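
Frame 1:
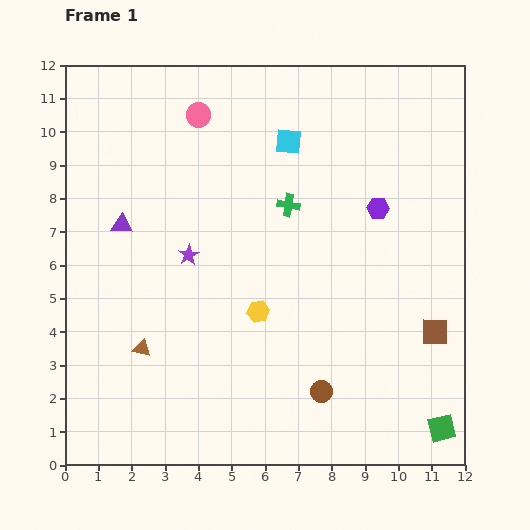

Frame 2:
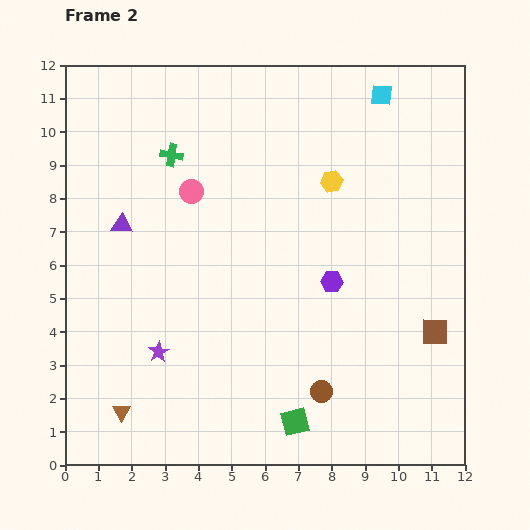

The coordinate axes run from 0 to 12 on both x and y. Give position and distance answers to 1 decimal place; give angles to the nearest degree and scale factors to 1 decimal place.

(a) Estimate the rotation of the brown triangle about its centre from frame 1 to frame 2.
46° clockwise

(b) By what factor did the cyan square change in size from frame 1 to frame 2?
0.8×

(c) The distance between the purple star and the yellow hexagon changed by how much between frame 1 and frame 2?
+4.6

Distance in frame 1: 2.7. Distance in frame 2: 7.3.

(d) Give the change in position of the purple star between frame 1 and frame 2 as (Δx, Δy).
(-0.9, -2.9)

The purple star was at (3.7, 6.3) in frame 1 and (2.8, 3.4) in frame 2.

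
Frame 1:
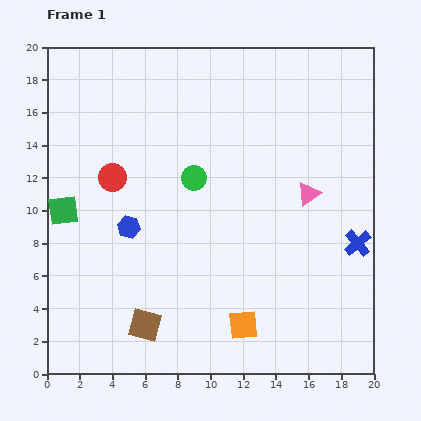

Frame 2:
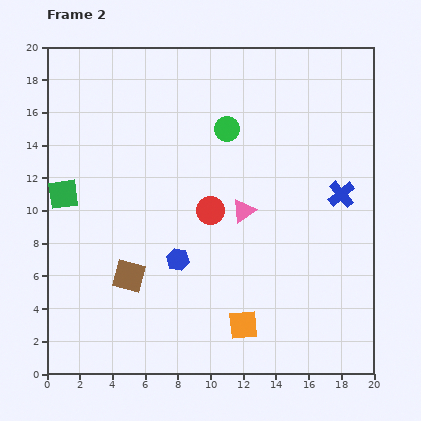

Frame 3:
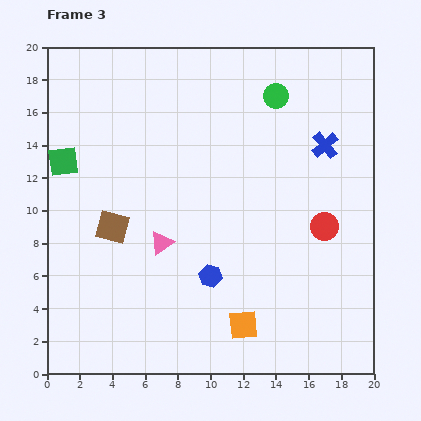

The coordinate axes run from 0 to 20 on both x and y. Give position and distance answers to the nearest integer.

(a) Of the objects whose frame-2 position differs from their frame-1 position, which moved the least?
the green square

(moved 1)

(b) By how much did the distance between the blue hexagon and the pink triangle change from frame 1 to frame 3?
-7

Distance in frame 1: 11. Distance in frame 3: 4.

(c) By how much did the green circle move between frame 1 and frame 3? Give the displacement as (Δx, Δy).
(5, 5)

The green circle was at (9, 12) in frame 1 and (14, 17) in frame 3.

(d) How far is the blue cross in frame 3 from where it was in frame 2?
3

The blue cross moved from (18, 11) to (17, 14), a distance of √(1² + 3²) ≈ 3.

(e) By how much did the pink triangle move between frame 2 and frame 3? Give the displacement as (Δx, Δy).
(-5, -2)

The pink triangle was at (12, 10) in frame 2 and (7, 8) in frame 3.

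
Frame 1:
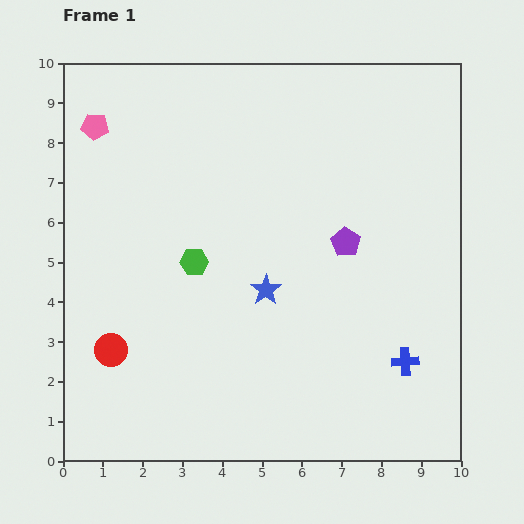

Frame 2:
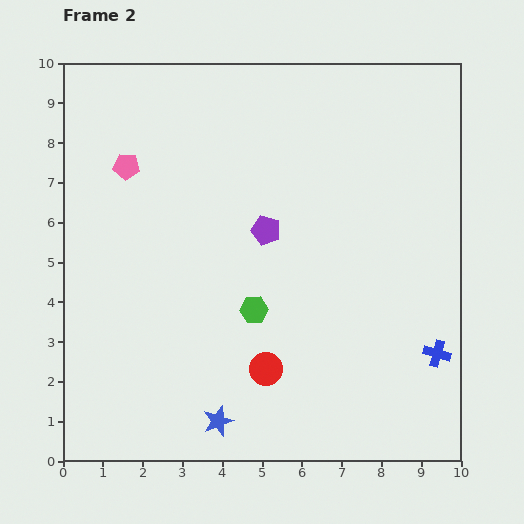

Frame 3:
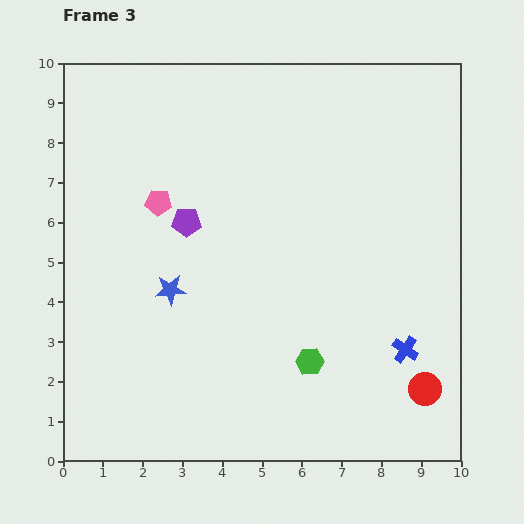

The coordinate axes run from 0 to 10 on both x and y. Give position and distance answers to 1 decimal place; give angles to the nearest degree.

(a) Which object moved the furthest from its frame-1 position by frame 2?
the red circle

(moved 3.9; next 3.5)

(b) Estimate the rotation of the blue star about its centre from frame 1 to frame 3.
30° clockwise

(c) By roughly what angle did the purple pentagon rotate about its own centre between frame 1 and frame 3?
31° counter-clockwise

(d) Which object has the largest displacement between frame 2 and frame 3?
the red circle

(moved 4.0; next 3.5)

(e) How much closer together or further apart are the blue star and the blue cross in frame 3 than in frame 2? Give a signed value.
+0.3

Distance in frame 2: 5.8. Distance in frame 3: 6.1.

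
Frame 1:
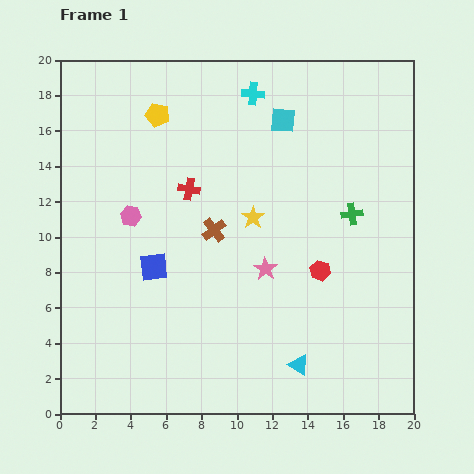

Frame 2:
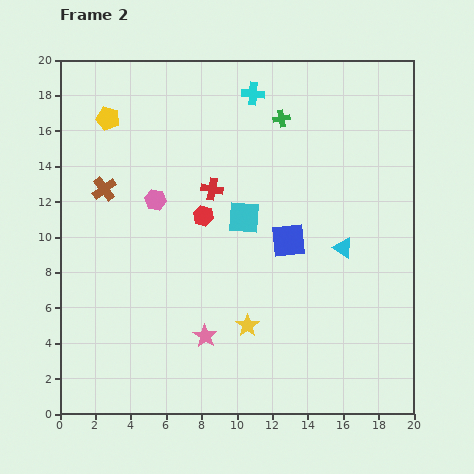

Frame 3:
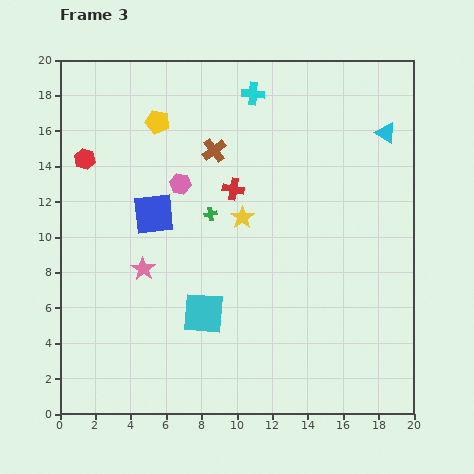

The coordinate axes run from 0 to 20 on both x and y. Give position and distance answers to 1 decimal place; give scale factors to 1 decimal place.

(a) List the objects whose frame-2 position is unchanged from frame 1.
the cyan cross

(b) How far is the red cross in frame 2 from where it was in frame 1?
1.3

The red cross moved from (7.3, 12.7) to (8.6, 12.7), a distance of √(1.3² + 0.0²) ≈ 1.3.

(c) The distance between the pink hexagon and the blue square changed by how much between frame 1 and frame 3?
-0.9

Distance in frame 1: 3.2. Distance in frame 3: 2.3.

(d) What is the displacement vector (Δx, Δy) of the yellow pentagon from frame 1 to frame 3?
(0.0, -0.4)

The yellow pentagon was at (5.5, 16.9) in frame 1 and (5.5, 16.5) in frame 3.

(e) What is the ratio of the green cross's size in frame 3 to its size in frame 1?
0.6×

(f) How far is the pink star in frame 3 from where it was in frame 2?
5.2

The pink star moved from (8.2, 4.4) to (4.7, 8.2), a distance of √(3.5² + 3.8²) ≈ 5.2.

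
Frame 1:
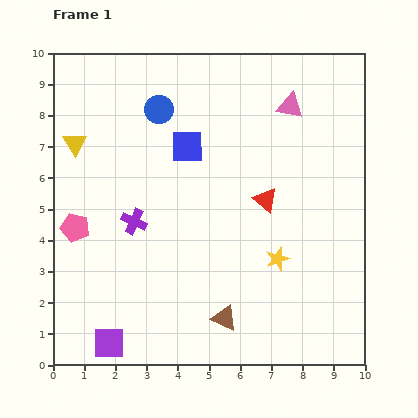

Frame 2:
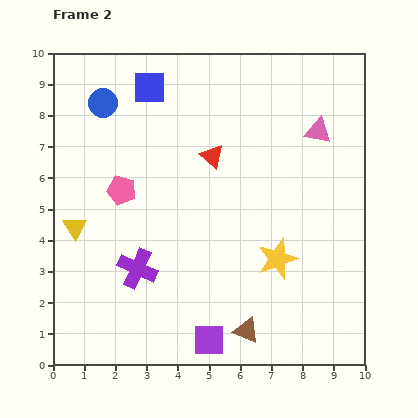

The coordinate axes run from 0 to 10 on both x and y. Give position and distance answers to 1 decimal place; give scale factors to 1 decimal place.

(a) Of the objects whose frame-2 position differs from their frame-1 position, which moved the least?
the brown triangle

(moved 0.8)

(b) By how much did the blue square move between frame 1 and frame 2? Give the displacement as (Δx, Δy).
(-1.2, 1.9)

The blue square was at (4.3, 7.0) in frame 1 and (3.1, 8.9) in frame 2.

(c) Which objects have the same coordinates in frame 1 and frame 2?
the yellow star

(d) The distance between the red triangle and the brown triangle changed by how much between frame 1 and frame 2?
+1.7

Distance in frame 1: 4.0. Distance in frame 2: 5.7.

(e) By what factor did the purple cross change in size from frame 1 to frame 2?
1.6×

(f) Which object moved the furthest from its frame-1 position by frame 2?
the purple square

(moved 3.2; next 2.7)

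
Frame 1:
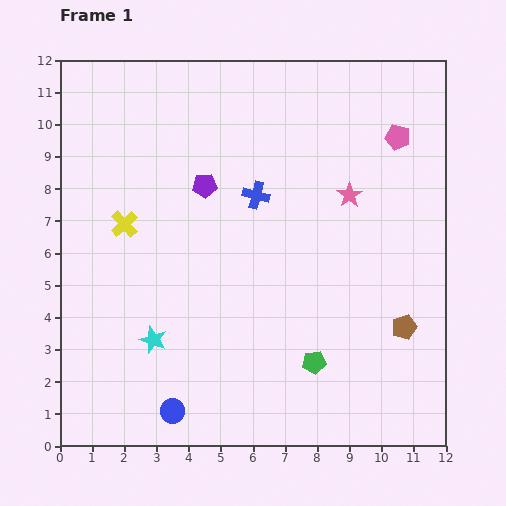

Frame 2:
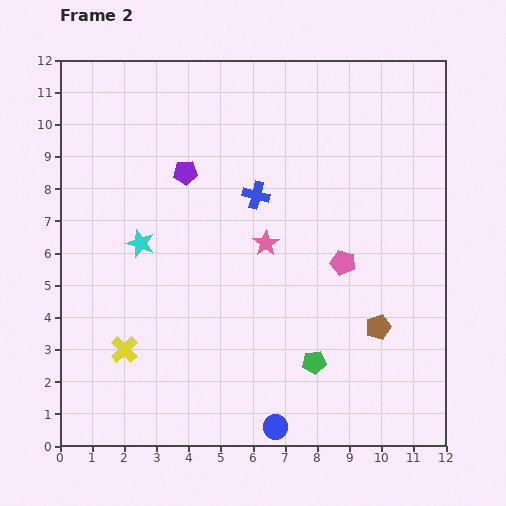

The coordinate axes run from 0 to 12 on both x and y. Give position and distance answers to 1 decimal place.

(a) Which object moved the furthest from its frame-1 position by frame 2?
the pink pentagon

(moved 4.3; next 3.9)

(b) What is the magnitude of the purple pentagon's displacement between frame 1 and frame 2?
0.7

The purple pentagon moved from (4.5, 8.1) to (3.9, 8.5), a distance of √(0.6² + 0.4²) ≈ 0.7.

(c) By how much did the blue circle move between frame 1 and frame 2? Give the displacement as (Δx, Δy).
(3.2, -0.5)

The blue circle was at (3.5, 1.1) in frame 1 and (6.7, 0.6) in frame 2.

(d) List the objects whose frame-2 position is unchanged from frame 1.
the green pentagon, the blue cross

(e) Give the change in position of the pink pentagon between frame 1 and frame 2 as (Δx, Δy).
(-1.7, -3.9)

The pink pentagon was at (10.5, 9.6) in frame 1 and (8.8, 5.7) in frame 2.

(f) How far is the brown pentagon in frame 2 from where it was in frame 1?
0.8

The brown pentagon moved from (10.7, 3.7) to (9.9, 3.7), a distance of √(0.8² + 0.0²) ≈ 0.8.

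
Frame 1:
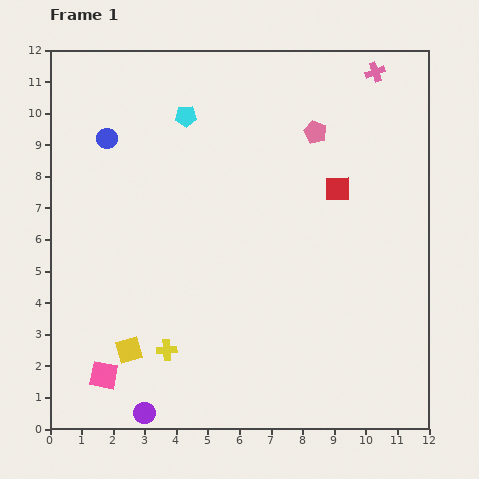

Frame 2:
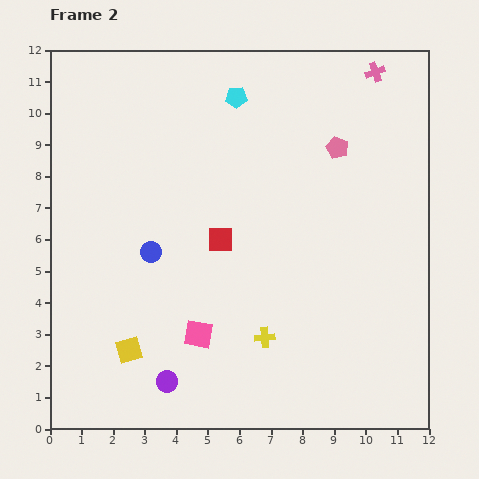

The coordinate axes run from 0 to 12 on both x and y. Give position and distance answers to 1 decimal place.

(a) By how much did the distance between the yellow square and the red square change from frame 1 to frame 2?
-3.8

Distance in frame 1: 8.3. Distance in frame 2: 4.5.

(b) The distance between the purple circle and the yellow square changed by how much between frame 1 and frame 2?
-0.5

Distance in frame 1: 2.1. Distance in frame 2: 1.6.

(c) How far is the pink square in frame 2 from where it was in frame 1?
3.3

The pink square moved from (1.7, 1.7) to (4.7, 3.0), a distance of √(3.0² + 1.3²) ≈ 3.3.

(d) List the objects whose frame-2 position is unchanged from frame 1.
the yellow square, the pink cross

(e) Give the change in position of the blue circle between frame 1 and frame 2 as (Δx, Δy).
(1.4, -3.6)

The blue circle was at (1.8, 9.2) in frame 1 and (3.2, 5.6) in frame 2.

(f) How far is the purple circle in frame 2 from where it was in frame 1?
1.2

The purple circle moved from (3.0, 0.5) to (3.7, 1.5), a distance of √(0.7² + 1.0²) ≈ 1.2.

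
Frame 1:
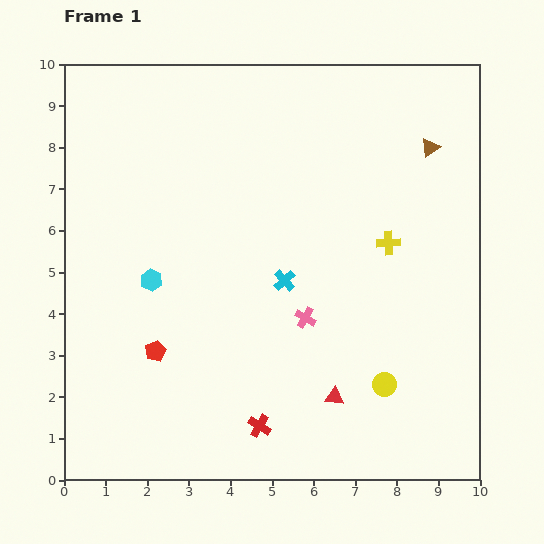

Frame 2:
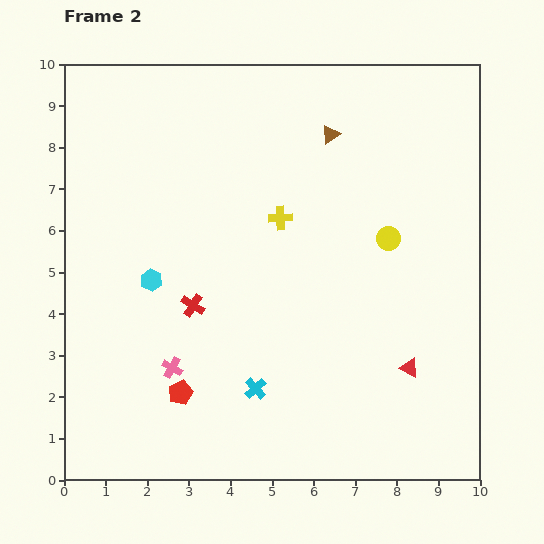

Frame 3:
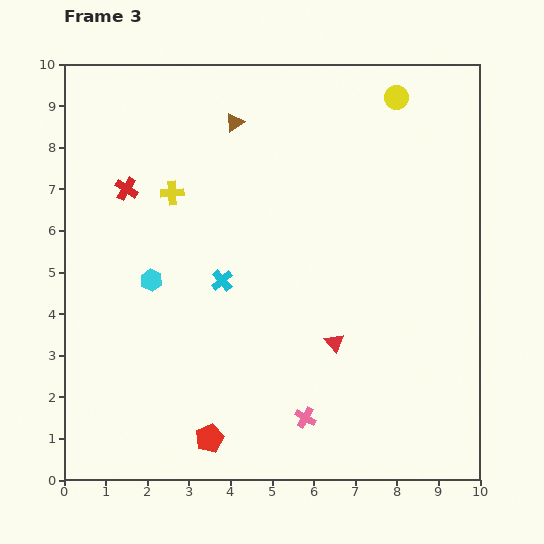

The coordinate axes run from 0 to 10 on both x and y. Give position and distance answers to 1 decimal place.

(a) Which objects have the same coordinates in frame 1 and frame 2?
the cyan hexagon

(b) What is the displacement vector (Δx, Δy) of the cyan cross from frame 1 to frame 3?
(-1.5, 0.0)

The cyan cross was at (5.3, 4.8) in frame 1 and (3.8, 4.8) in frame 3.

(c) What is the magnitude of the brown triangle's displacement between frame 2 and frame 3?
2.3

The brown triangle moved from (6.4, 8.3) to (4.1, 8.6), a distance of √(2.3² + 0.3²) ≈ 2.3.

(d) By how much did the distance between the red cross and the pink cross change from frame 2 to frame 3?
+5.4

Distance in frame 2: 1.6. Distance in frame 3: 7.0.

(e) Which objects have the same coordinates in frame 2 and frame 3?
the cyan hexagon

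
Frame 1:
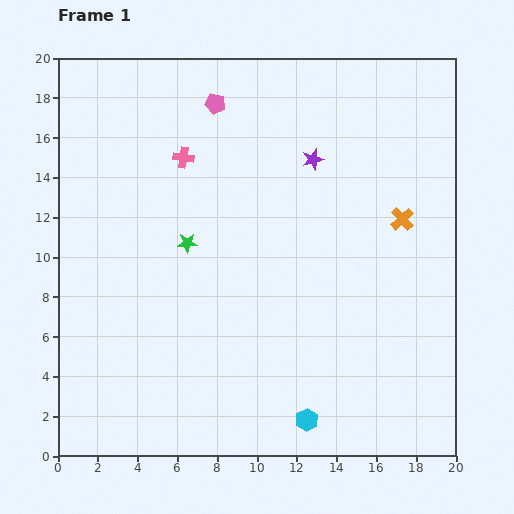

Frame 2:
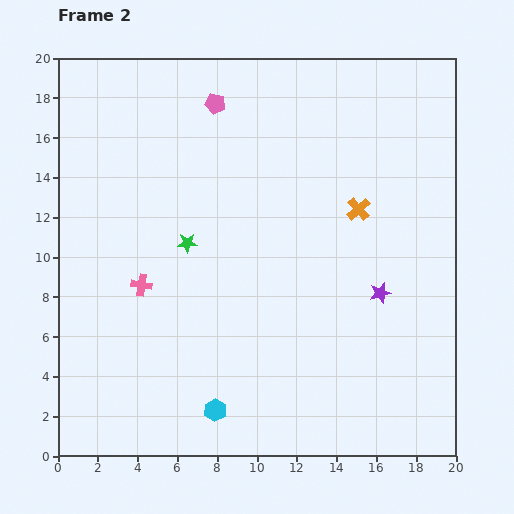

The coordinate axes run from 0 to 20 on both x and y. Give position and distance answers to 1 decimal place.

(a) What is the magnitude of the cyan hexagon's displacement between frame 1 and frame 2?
4.6

The cyan hexagon moved from (12.5, 1.8) to (7.9, 2.3), a distance of √(4.6² + 0.5²) ≈ 4.6.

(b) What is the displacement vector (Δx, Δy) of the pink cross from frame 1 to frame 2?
(-2.1, -6.4)

The pink cross was at (6.3, 15.0) in frame 1 and (4.2, 8.6) in frame 2.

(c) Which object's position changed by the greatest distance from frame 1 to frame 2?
the purple star

(moved 7.5; next 6.7)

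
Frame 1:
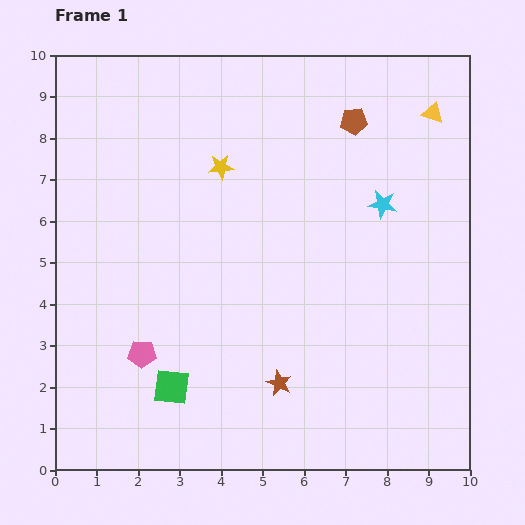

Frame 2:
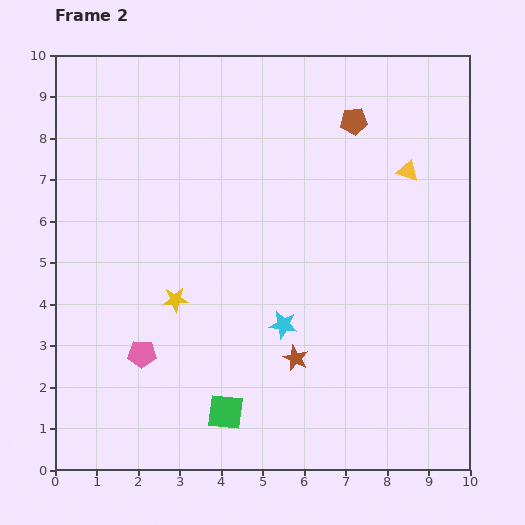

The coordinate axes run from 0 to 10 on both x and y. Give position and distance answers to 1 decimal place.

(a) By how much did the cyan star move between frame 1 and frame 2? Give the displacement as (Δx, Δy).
(-2.4, -2.9)

The cyan star was at (7.9, 6.4) in frame 1 and (5.5, 3.5) in frame 2.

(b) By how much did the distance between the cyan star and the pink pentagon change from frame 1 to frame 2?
-3.3

Distance in frame 1: 6.8. Distance in frame 2: 3.5.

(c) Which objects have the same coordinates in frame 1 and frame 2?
the pink pentagon, the brown pentagon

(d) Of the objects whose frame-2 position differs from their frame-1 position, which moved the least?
the brown star

(moved 0.7)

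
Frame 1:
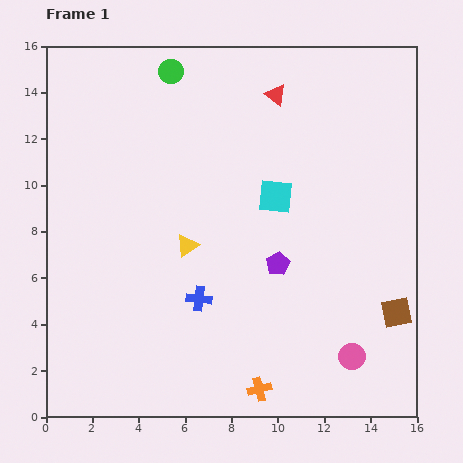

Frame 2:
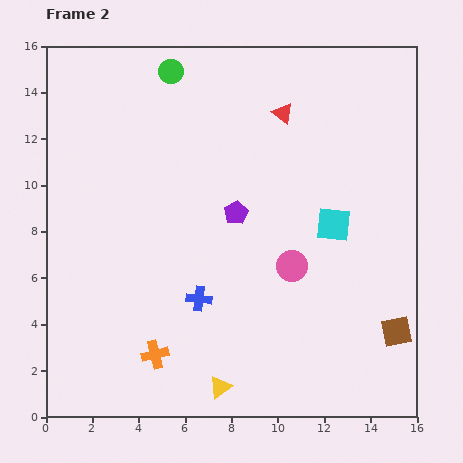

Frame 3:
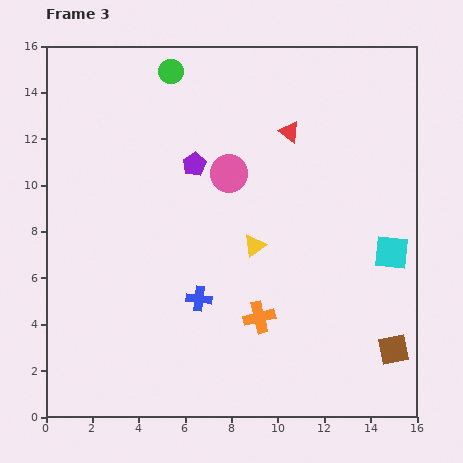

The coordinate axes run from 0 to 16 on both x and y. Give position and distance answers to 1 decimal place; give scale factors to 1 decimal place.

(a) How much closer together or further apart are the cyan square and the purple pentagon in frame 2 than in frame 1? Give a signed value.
+1.3

Distance in frame 1: 2.9. Distance in frame 2: 4.2.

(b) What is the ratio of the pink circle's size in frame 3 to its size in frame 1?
1.4×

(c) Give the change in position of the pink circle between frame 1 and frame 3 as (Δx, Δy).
(-5.3, 7.9)

The pink circle was at (13.2, 2.6) in frame 1 and (7.9, 10.5) in frame 3.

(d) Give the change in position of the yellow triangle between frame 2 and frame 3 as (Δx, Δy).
(1.5, 6.1)

The yellow triangle was at (7.5, 1.3) in frame 2 and (9.0, 7.4) in frame 3.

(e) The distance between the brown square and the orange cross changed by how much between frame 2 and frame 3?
-4.4

Distance in frame 2: 10.4. Distance in frame 3: 6.0.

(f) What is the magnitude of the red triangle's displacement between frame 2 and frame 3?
0.9

The red triangle moved from (10.2, 13.1) to (10.5, 12.3), a distance of √(0.3² + 0.8²) ≈ 0.9.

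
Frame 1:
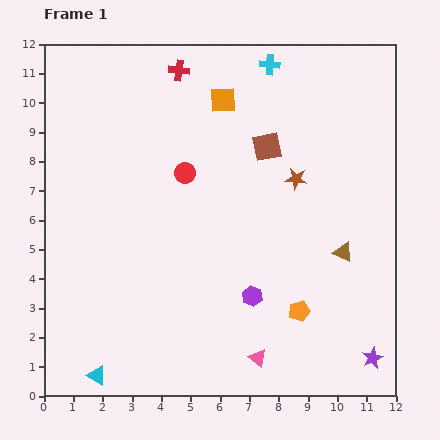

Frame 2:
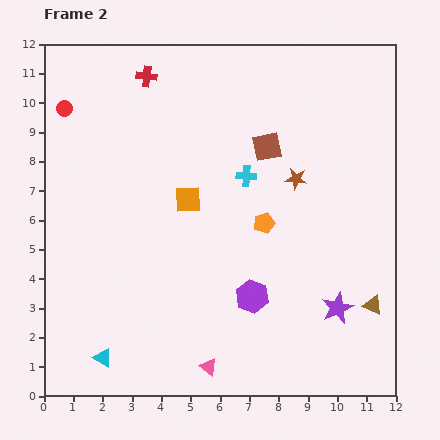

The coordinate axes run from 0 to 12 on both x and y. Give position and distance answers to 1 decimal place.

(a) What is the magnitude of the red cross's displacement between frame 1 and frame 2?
1.1

The red cross moved from (4.6, 11.1) to (3.5, 10.9), a distance of √(1.1² + 0.2²) ≈ 1.1.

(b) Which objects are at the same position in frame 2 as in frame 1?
the brown star, the brown square, the purple hexagon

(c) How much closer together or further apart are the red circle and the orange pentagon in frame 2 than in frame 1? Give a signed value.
+1.7

Distance in frame 1: 6.1. Distance in frame 2: 7.8.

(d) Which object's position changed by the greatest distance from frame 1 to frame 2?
the red circle

(moved 4.7; next 3.9)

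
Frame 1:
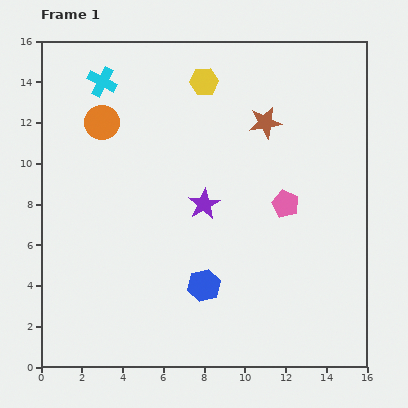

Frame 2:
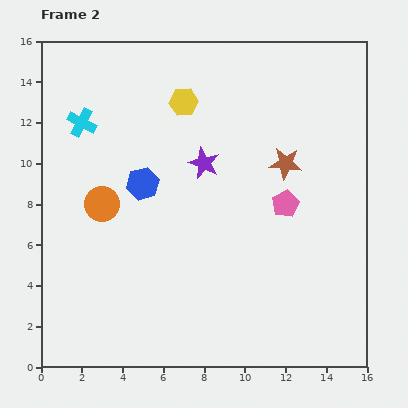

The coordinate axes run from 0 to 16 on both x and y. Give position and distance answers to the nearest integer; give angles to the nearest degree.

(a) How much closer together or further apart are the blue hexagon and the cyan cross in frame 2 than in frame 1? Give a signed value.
-7

Distance in frame 1: 11. Distance in frame 2: 4.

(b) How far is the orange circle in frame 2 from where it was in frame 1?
4

The orange circle moved from (3, 12) to (3, 8), a distance of √(0² + 4²) ≈ 4.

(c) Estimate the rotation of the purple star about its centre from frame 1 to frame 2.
20° counter-clockwise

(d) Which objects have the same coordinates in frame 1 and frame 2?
the pink pentagon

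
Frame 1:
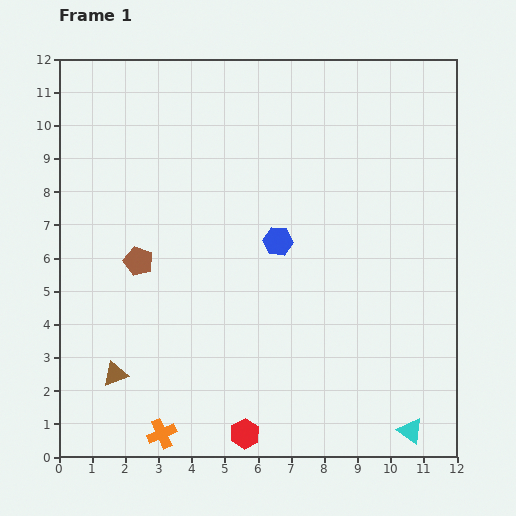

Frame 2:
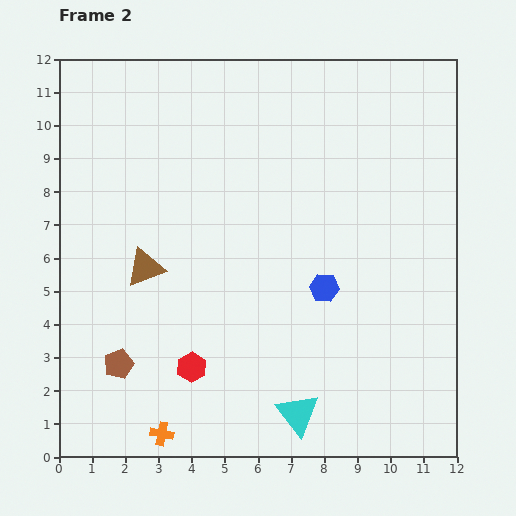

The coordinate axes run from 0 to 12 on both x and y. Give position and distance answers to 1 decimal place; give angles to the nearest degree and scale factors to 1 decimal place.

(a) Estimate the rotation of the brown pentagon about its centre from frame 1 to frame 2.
30° clockwise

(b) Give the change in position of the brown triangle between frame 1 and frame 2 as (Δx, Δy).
(0.9, 3.2)

The brown triangle was at (1.7, 2.5) in frame 1 and (2.6, 5.7) in frame 2.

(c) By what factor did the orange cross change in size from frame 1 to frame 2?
0.8×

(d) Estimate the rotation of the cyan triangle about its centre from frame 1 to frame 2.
16° clockwise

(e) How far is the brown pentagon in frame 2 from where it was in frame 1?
3.2

The brown pentagon moved from (2.4, 5.9) to (1.8, 2.8), a distance of √(0.6² + 3.1²) ≈ 3.2.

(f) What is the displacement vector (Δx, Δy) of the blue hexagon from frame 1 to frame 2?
(1.4, -1.4)

The blue hexagon was at (6.6, 6.5) in frame 1 and (8.0, 5.1) in frame 2.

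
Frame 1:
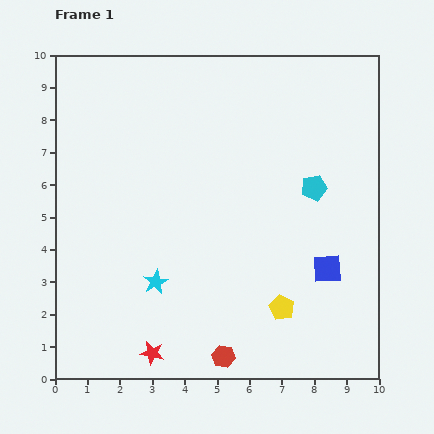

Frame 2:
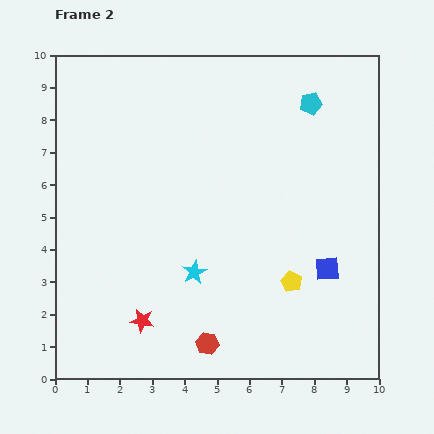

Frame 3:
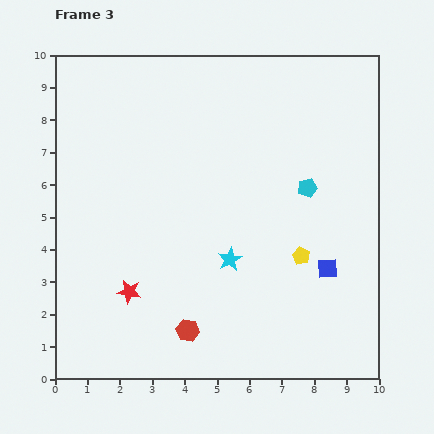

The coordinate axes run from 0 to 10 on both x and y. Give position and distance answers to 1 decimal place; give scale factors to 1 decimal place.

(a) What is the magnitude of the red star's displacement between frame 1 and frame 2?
1.0

The red star moved from (3.0, 0.8) to (2.7, 1.8), a distance of √(0.3² + 1.0²) ≈ 1.0.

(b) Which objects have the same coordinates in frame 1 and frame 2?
the blue square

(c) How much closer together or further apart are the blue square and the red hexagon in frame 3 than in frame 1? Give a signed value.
+0.5

Distance in frame 1: 4.2. Distance in frame 3: 4.7.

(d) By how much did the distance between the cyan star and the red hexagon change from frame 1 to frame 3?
-0.5

Distance in frame 1: 3.1. Distance in frame 3: 2.6.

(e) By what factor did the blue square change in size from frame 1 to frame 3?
0.7×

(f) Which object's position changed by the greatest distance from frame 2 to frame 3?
the cyan pentagon

(moved 2.6; next 1.2)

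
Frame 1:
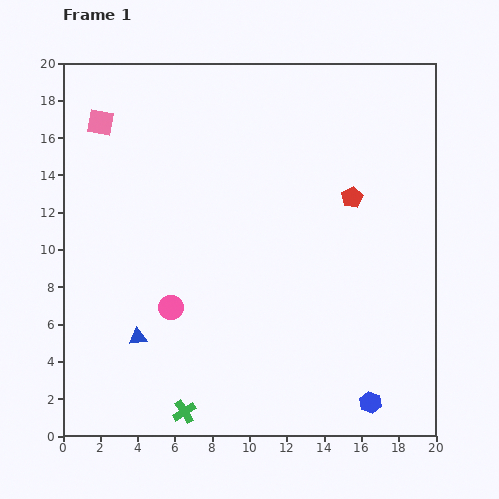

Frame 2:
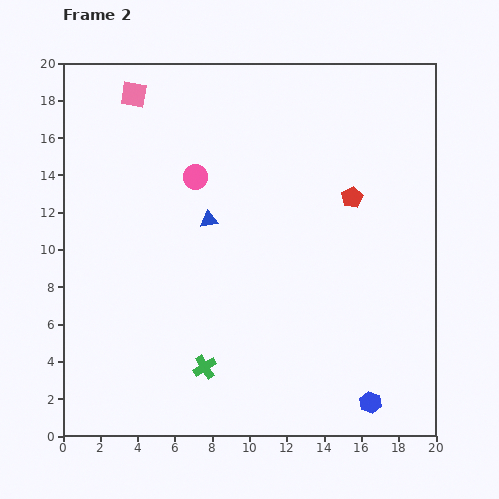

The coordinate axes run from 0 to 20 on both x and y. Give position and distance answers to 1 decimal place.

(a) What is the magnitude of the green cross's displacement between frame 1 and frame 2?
2.6

The green cross moved from (6.5, 1.3) to (7.6, 3.7), a distance of √(1.1² + 2.4²) ≈ 2.6.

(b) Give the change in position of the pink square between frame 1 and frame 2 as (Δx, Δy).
(1.8, 1.5)

The pink square was at (2.0, 16.8) in frame 1 and (3.8, 18.3) in frame 2.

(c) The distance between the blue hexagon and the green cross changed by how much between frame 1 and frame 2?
-0.9

Distance in frame 1: 10.0. Distance in frame 2: 9.1.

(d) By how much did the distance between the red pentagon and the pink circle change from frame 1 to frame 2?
-2.9

Distance in frame 1: 11.4. Distance in frame 2: 8.5.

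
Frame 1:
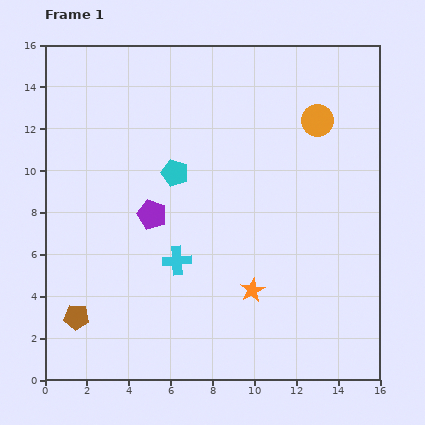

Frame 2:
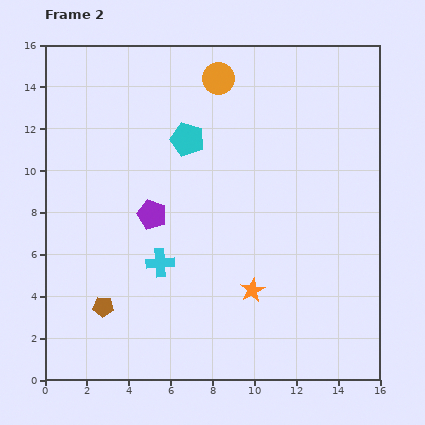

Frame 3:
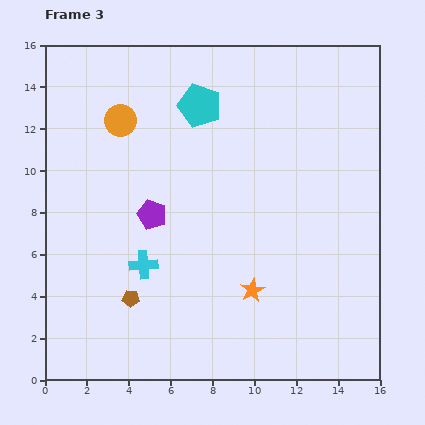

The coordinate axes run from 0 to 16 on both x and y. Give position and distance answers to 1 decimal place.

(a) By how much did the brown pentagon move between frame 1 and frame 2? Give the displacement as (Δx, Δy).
(1.3, 0.5)

The brown pentagon was at (1.5, 3.0) in frame 1 and (2.8, 3.5) in frame 2.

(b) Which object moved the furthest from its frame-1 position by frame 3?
the orange circle

(moved 9.4; next 3.4)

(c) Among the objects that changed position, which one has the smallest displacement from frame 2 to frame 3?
the cyan cross

(moved 0.8)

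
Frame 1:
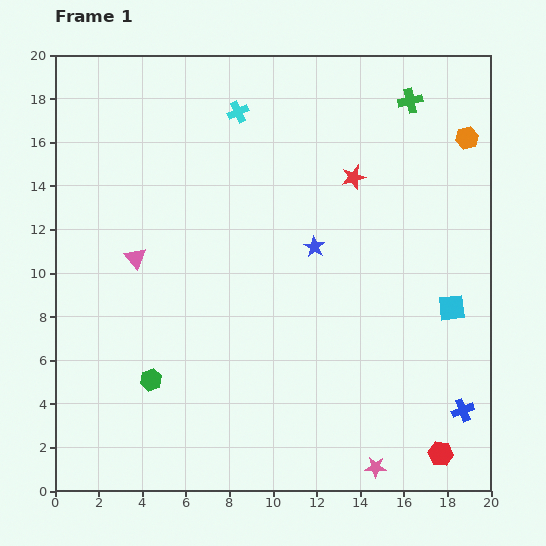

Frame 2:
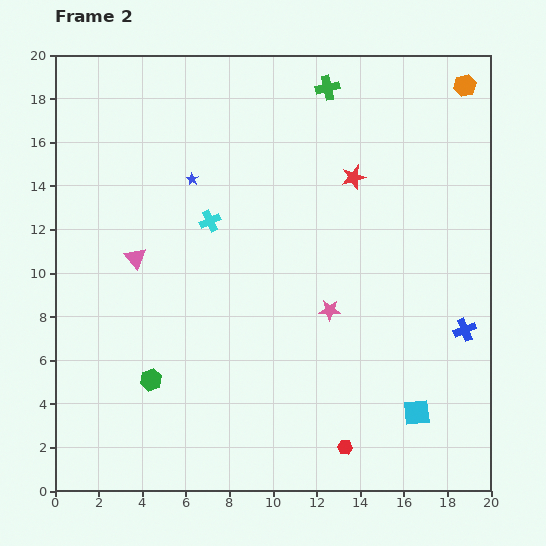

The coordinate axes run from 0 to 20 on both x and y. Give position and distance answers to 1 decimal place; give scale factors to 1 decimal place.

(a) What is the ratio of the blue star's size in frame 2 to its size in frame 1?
0.6×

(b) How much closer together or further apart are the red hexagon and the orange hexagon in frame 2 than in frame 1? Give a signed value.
+3.0

Distance in frame 1: 14.5. Distance in frame 2: 17.5.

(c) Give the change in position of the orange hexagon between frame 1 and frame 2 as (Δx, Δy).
(-0.1, 2.4)

The orange hexagon was at (18.9, 16.2) in frame 1 and (18.8, 18.6) in frame 2.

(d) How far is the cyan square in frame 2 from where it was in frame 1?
5.1

The cyan square moved from (18.2, 8.4) to (16.6, 3.6), a distance of √(1.6² + 4.8²) ≈ 5.1.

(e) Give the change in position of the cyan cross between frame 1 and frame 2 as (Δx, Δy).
(-1.3, -5.0)

The cyan cross was at (8.4, 17.4) in frame 1 and (7.1, 12.4) in frame 2.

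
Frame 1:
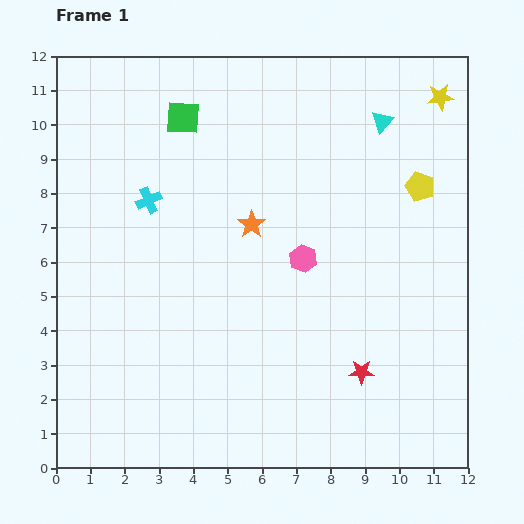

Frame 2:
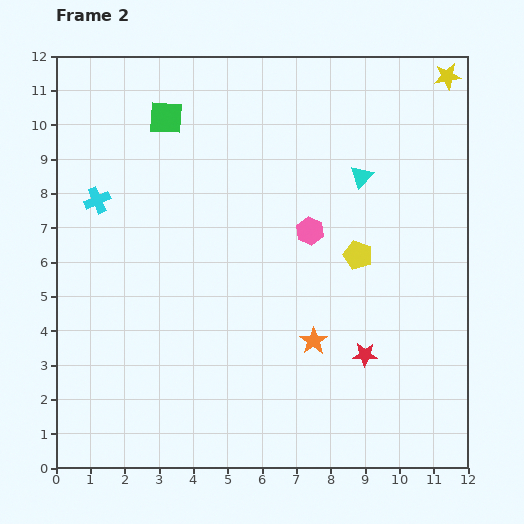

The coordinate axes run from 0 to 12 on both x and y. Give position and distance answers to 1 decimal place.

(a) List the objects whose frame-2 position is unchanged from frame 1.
none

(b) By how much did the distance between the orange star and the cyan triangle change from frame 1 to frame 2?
+0.2

Distance in frame 1: 4.8. Distance in frame 2: 5.0.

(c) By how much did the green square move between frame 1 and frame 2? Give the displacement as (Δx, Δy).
(-0.5, 0.0)

The green square was at (3.7, 10.2) in frame 1 and (3.2, 10.2) in frame 2.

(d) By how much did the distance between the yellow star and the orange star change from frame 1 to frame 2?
+2.0

Distance in frame 1: 6.6. Distance in frame 2: 8.6.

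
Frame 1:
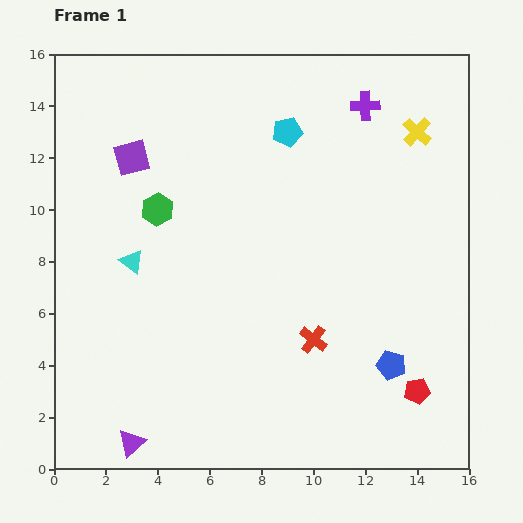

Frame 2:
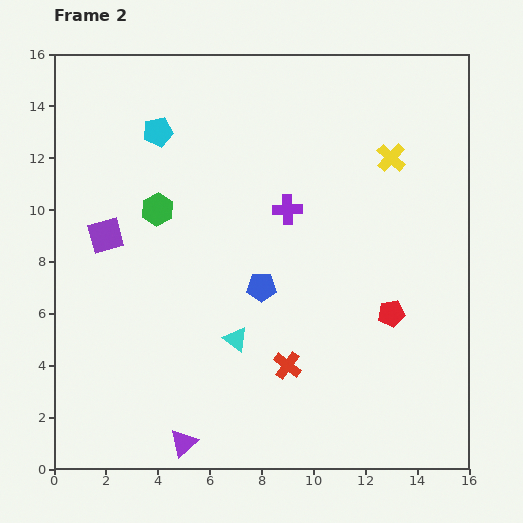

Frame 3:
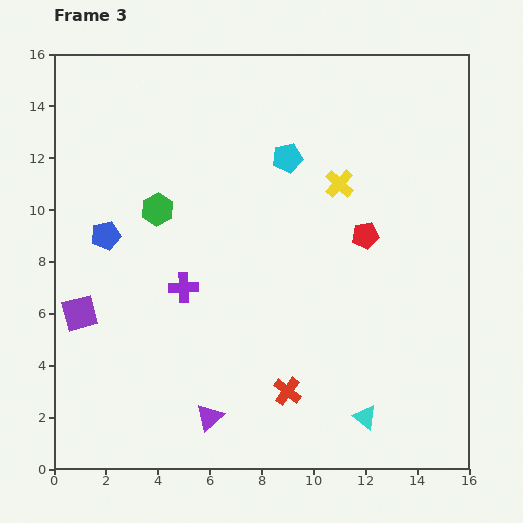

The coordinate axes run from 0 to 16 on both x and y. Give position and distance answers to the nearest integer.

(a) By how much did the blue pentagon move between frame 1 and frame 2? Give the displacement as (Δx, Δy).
(-5, 3)

The blue pentagon was at (13, 4) in frame 1 and (8, 7) in frame 2.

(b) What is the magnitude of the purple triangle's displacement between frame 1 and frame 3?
3

The purple triangle moved from (3, 1) to (6, 2), a distance of √(3² + 1²) ≈ 3.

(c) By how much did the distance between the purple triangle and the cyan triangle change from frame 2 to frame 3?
+2

Distance in frame 2: 4. Distance in frame 3: 6.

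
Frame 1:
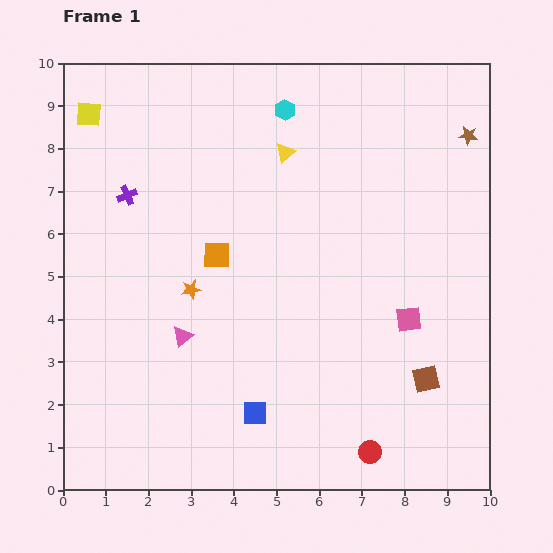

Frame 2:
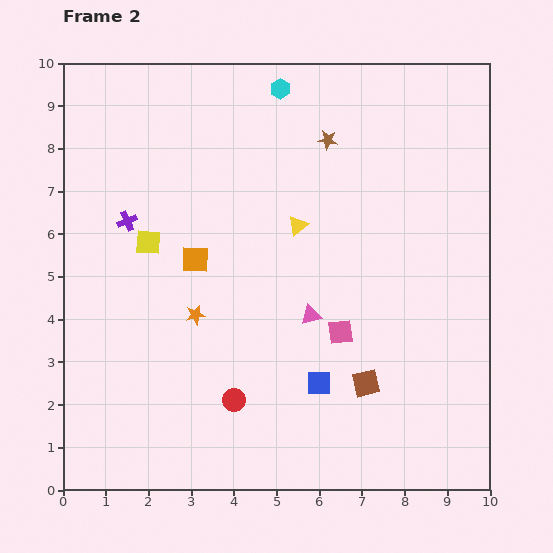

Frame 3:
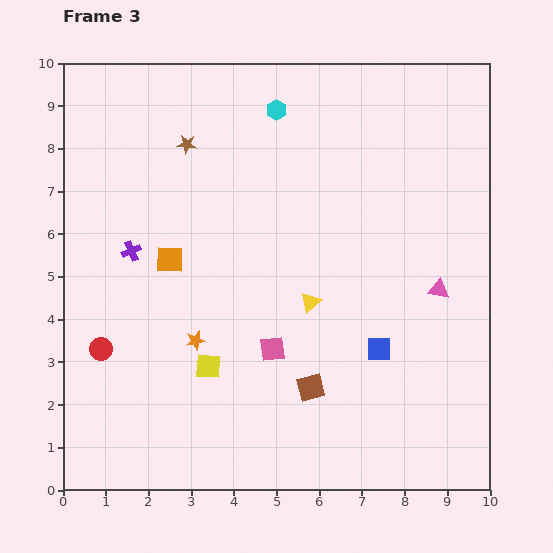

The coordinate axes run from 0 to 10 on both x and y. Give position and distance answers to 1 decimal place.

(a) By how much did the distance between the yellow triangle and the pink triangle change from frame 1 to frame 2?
-2.8

Distance in frame 1: 4.9. Distance in frame 2: 2.1.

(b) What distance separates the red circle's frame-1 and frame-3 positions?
6.7

The red circle moved from (7.2, 0.9) to (0.9, 3.3), a distance of √(6.3² + 2.4²) ≈ 6.7.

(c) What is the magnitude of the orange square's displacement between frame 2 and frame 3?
0.6

The orange square moved from (3.1, 5.4) to (2.5, 5.4), a distance of √(0.6² + 0.0²) ≈ 0.6.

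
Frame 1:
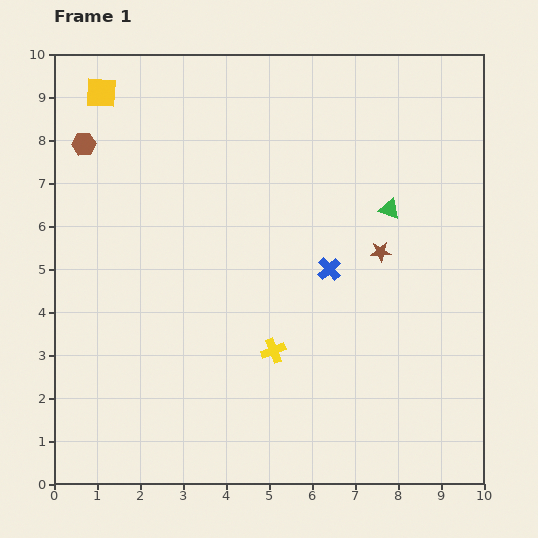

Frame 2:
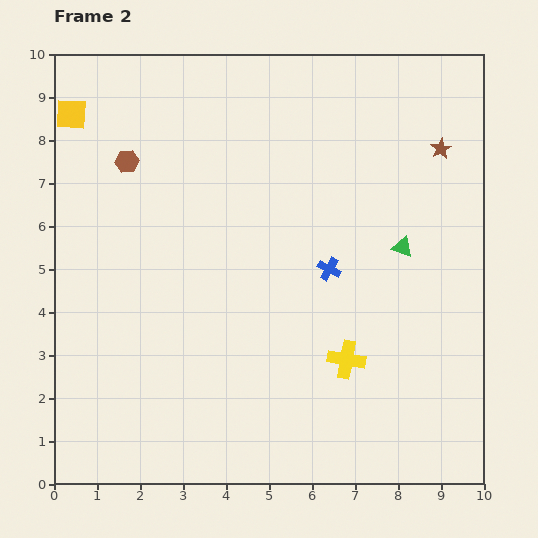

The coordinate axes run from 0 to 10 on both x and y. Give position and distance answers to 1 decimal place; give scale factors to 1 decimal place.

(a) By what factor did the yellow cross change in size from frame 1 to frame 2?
1.5×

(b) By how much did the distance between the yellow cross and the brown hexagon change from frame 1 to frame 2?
+0.4

Distance in frame 1: 6.5. Distance in frame 2: 6.9.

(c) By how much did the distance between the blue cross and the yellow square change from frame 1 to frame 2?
+0.3

Distance in frame 1: 6.7. Distance in frame 2: 7.0.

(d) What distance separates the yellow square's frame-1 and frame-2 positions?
0.9

The yellow square moved from (1.1, 9.1) to (0.4, 8.6), a distance of √(0.7² + 0.5²) ≈ 0.9.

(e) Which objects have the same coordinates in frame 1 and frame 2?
the blue cross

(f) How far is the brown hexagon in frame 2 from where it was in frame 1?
1.1

The brown hexagon moved from (0.7, 7.9) to (1.7, 7.5), a distance of √(1.0² + 0.4²) ≈ 1.1.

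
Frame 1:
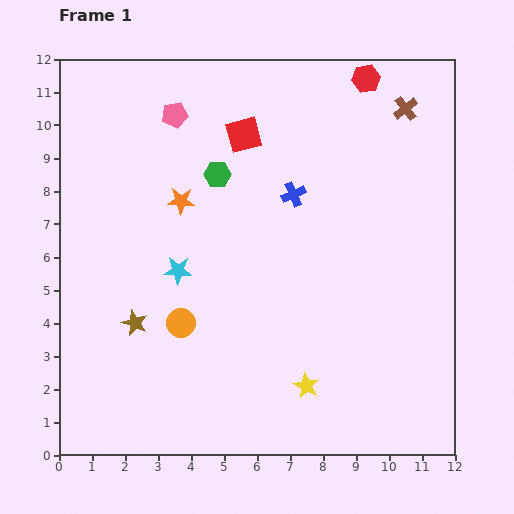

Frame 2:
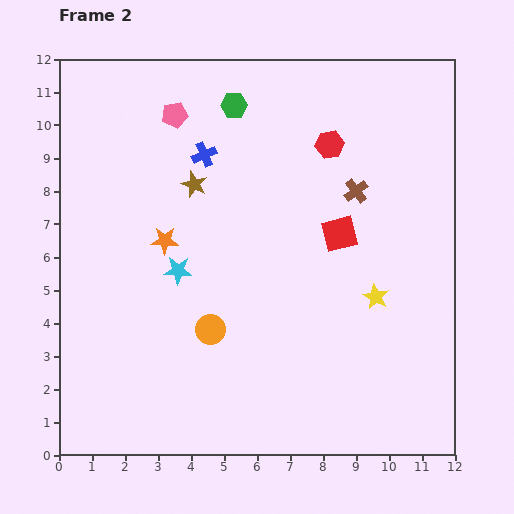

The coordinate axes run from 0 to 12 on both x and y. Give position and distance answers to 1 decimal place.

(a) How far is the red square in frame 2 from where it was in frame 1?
4.2

The red square moved from (5.6, 9.7) to (8.5, 6.7), a distance of √(2.9² + 3.0²) ≈ 4.2.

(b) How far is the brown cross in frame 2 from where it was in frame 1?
2.9

The brown cross moved from (10.5, 10.5) to (9.0, 8.0), a distance of √(1.5² + 2.5²) ≈ 2.9.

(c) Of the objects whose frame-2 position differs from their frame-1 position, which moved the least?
the orange circle

(moved 0.9)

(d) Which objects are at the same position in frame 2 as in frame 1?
the pink pentagon, the cyan star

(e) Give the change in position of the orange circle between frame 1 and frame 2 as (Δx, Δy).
(0.9, -0.2)

The orange circle was at (3.7, 4.0) in frame 1 and (4.6, 3.8) in frame 2.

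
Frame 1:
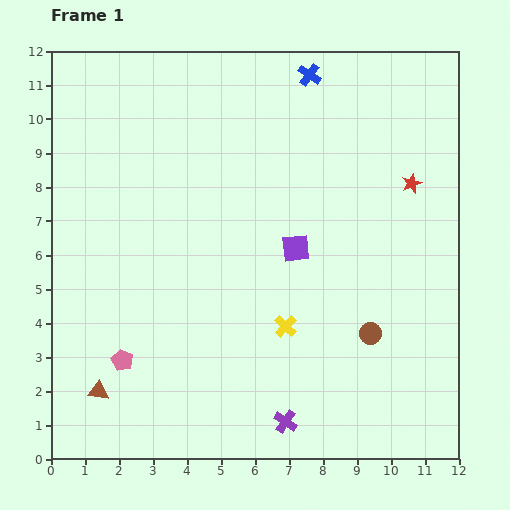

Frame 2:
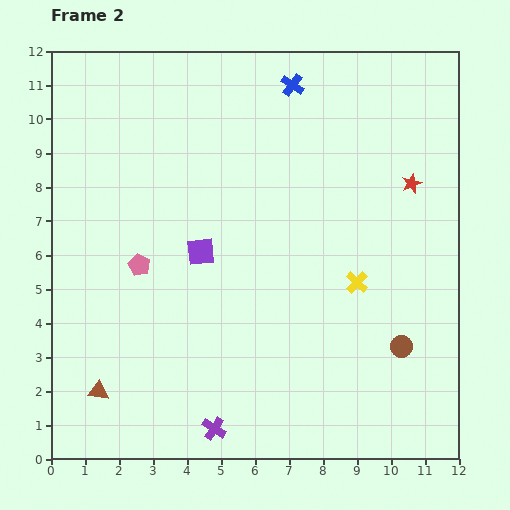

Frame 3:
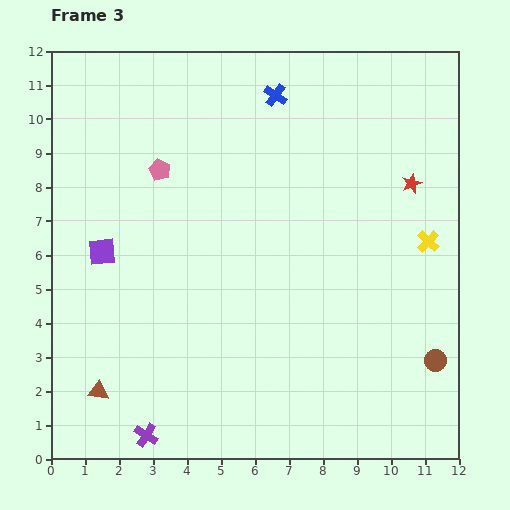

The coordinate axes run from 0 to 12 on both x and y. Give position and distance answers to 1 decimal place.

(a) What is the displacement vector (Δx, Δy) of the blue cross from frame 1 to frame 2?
(-0.5, -0.3)

The blue cross was at (7.6, 11.3) in frame 1 and (7.1, 11.0) in frame 2.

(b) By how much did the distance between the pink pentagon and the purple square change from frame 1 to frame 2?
-4.3

Distance in frame 1: 6.1. Distance in frame 2: 1.8.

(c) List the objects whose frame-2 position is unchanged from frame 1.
the red star, the brown triangle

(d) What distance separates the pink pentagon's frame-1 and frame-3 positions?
5.7

The pink pentagon moved from (2.1, 2.9) to (3.2, 8.5), a distance of √(1.1² + 5.6²) ≈ 5.7.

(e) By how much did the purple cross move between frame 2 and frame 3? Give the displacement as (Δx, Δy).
(-2.0, -0.2)

The purple cross was at (4.8, 0.9) in frame 2 and (2.8, 0.7) in frame 3.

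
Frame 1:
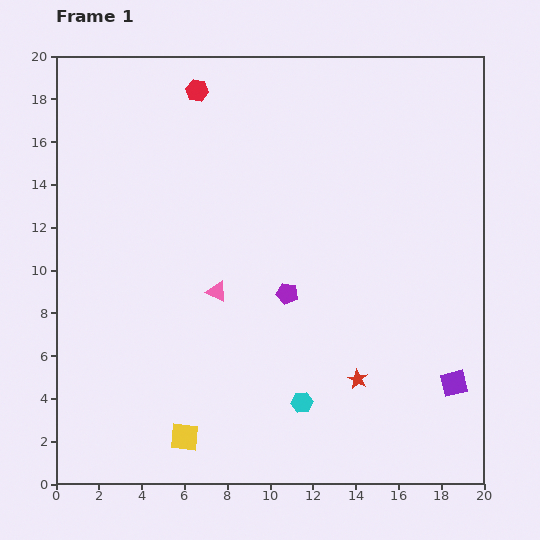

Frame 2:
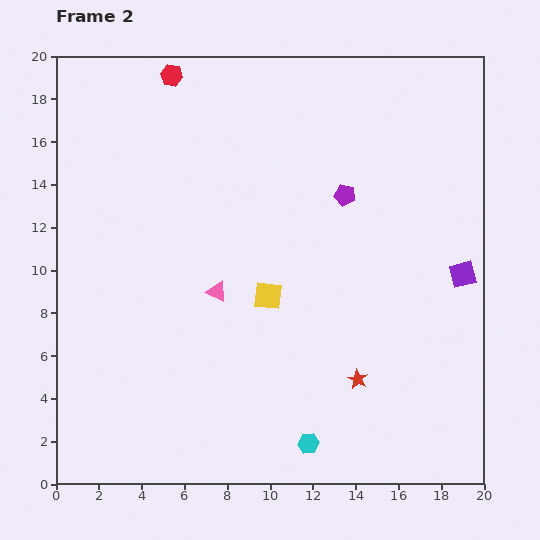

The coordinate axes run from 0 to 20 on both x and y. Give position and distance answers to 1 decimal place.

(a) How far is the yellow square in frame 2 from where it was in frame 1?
7.7

The yellow square moved from (6.0, 2.2) to (9.9, 8.8), a distance of √(3.9² + 6.6²) ≈ 7.7.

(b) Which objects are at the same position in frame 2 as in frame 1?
the red star, the pink triangle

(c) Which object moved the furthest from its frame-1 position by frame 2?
the yellow square

(moved 7.7; next 5.3)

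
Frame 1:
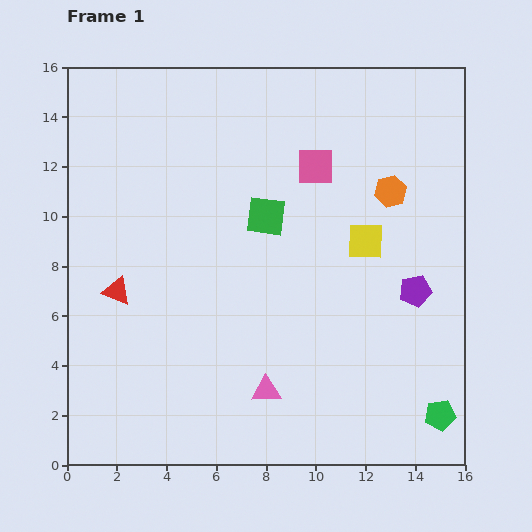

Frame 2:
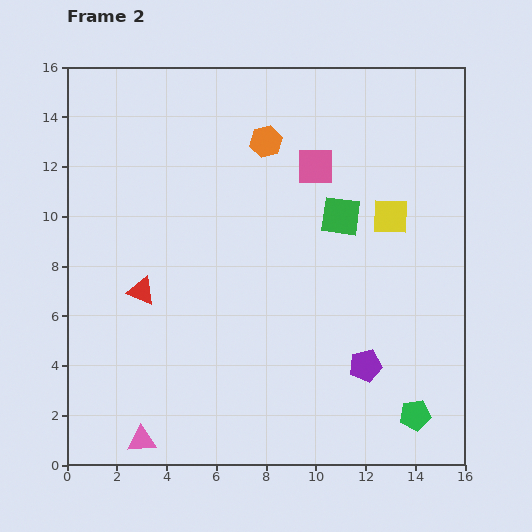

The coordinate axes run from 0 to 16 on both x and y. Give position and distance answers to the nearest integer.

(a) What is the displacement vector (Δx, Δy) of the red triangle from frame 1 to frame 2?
(1, 0)

The red triangle was at (2, 7) in frame 1 and (3, 7) in frame 2.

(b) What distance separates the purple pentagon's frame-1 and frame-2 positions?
4

The purple pentagon moved from (14, 7) to (12, 4), a distance of √(2² + 3²) ≈ 4.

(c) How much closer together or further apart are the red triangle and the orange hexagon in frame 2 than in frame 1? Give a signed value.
-4

Distance in frame 1: 12. Distance in frame 2: 8.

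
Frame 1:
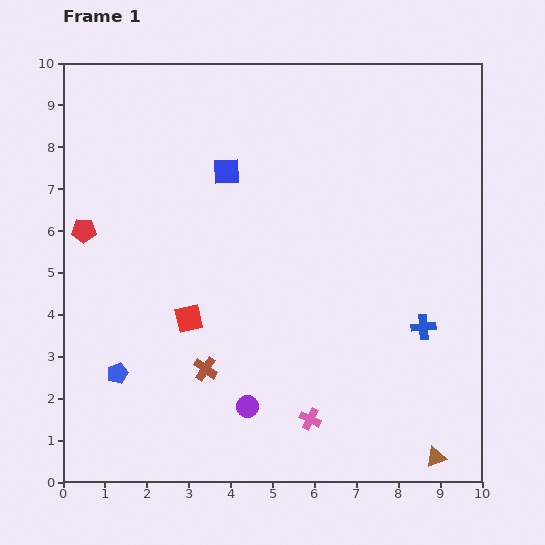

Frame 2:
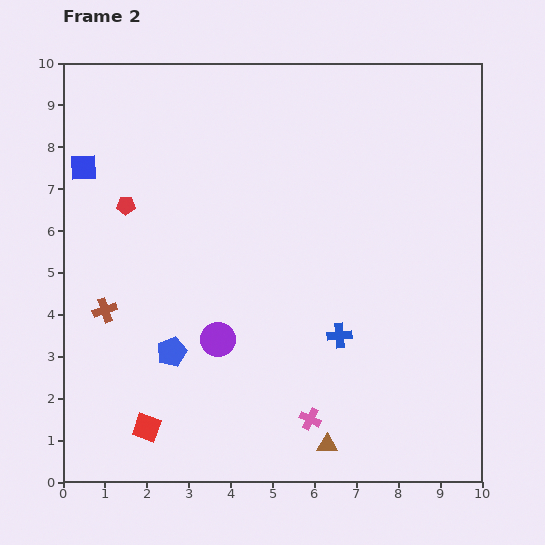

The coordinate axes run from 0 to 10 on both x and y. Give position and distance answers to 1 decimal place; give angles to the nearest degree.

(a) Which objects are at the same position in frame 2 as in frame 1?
the pink cross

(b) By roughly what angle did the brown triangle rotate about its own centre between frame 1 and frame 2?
21° clockwise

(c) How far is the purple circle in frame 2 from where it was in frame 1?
1.7

The purple circle moved from (4.4, 1.8) to (3.7, 3.4), a distance of √(0.7² + 1.6²) ≈ 1.7.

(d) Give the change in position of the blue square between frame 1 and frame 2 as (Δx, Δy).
(-3.4, 0.1)

The blue square was at (3.9, 7.4) in frame 1 and (0.5, 7.5) in frame 2.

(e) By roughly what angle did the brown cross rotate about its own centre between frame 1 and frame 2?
38° clockwise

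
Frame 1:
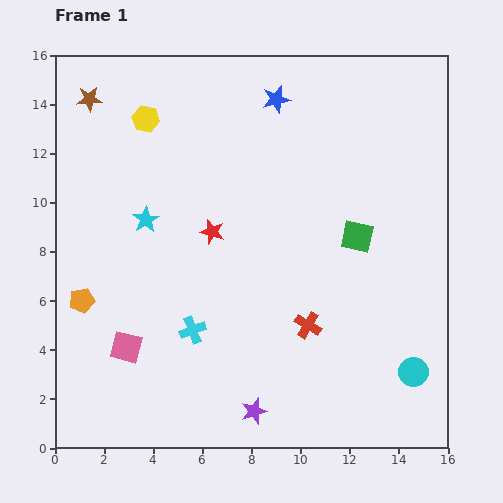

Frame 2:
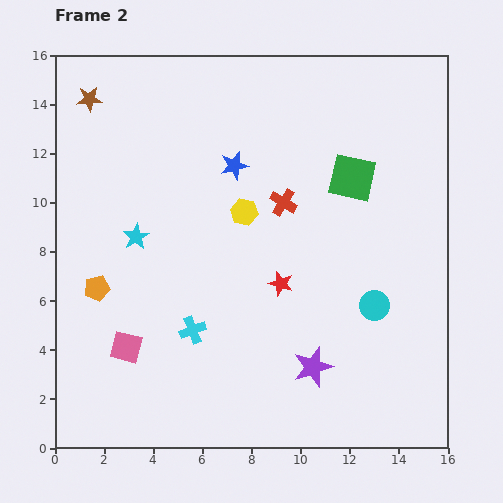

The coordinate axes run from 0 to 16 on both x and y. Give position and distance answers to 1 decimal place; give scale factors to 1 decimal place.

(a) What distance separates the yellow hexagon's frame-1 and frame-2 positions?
5.5

The yellow hexagon moved from (3.7, 13.4) to (7.7, 9.6), a distance of √(4.0² + 3.8²) ≈ 5.5.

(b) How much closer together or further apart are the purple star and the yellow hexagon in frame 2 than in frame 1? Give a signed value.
-5.8

Distance in frame 1: 12.7. Distance in frame 2: 6.9.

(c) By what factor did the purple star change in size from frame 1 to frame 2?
1.6×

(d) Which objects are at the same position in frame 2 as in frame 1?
the brown star, the cyan cross, the pink square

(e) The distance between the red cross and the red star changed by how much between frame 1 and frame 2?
-2.1

Distance in frame 1: 5.4. Distance in frame 2: 3.3.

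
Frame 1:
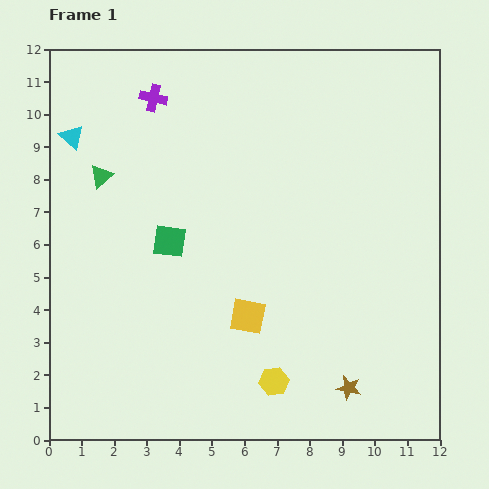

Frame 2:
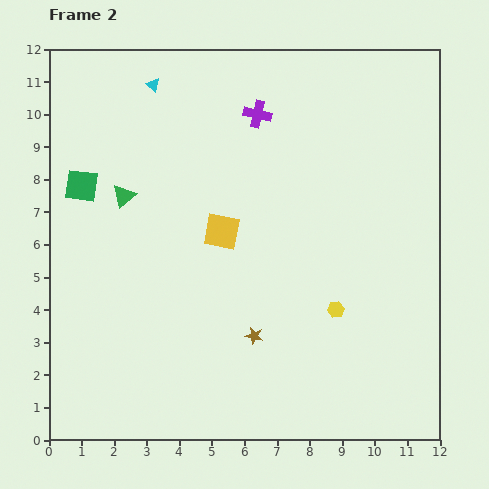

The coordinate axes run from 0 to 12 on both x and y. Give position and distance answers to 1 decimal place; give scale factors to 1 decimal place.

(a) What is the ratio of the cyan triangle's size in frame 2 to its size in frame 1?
0.6×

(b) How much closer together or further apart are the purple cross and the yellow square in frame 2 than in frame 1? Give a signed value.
-3.5

Distance in frame 1: 7.3. Distance in frame 2: 3.8.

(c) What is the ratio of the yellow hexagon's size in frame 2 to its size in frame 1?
0.6×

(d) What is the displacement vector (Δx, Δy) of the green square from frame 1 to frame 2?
(-2.7, 1.7)

The green square was at (3.7, 6.1) in frame 1 and (1.0, 7.8) in frame 2.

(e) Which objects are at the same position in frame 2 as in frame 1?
none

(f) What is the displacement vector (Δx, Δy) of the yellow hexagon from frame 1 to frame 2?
(1.9, 2.2)

The yellow hexagon was at (6.9, 1.8) in frame 1 and (8.8, 4.0) in frame 2.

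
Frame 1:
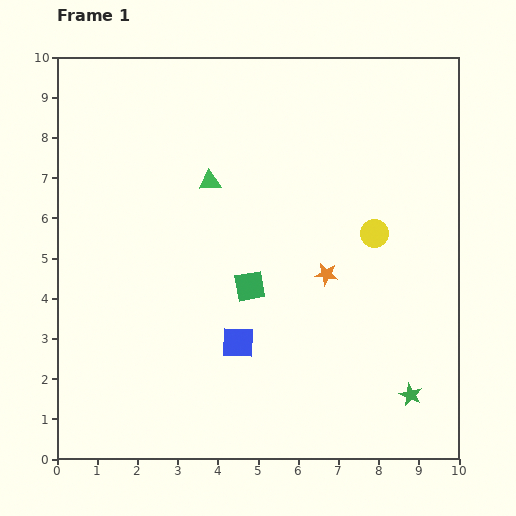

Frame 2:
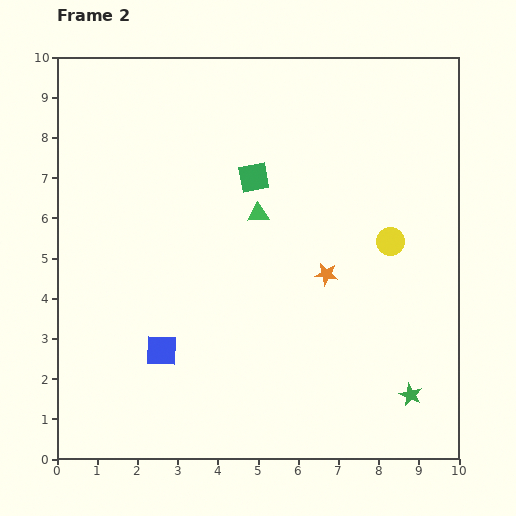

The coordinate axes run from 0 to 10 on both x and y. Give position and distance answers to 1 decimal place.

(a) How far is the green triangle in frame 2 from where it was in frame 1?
1.4

The green triangle moved from (3.8, 6.9) to (5.0, 6.1), a distance of √(1.2² + 0.8²) ≈ 1.4.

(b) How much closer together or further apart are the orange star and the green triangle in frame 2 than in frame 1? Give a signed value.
-1.4

Distance in frame 1: 3.7. Distance in frame 2: 2.3.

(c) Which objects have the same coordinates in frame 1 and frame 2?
the orange star, the green star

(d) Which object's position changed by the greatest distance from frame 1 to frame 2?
the green square

(moved 2.7; next 1.9)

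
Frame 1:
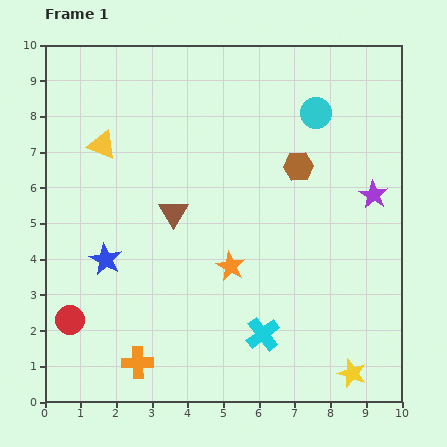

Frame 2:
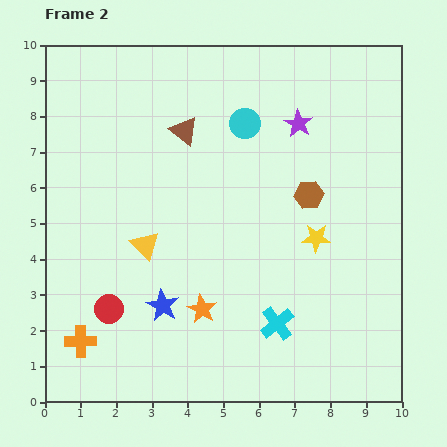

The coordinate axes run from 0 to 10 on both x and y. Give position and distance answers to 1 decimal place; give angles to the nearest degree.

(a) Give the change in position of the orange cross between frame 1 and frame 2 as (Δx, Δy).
(-1.6, 0.6)

The orange cross was at (2.6, 1.1) in frame 1 and (1.0, 1.7) in frame 2.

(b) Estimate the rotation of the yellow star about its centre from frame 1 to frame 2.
18° counter-clockwise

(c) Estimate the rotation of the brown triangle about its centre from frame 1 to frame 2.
23° counter-clockwise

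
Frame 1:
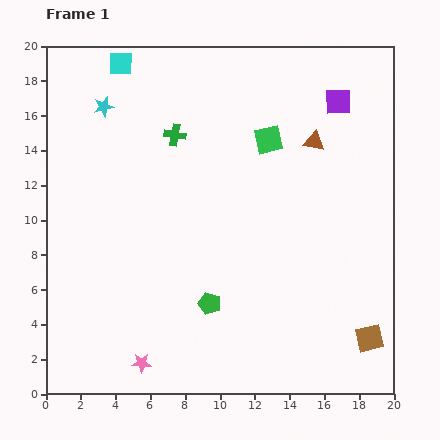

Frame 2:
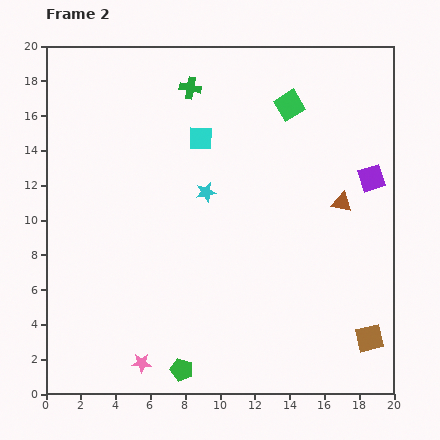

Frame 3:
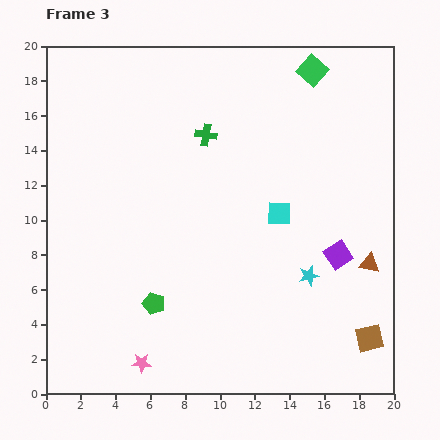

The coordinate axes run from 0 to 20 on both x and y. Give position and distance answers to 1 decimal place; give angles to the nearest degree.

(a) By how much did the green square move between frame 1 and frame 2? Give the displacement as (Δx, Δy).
(1.2, 2.0)

The green square was at (12.8, 14.6) in frame 1 and (14.0, 16.6) in frame 2.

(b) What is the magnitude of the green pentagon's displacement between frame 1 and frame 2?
4.1

The green pentagon moved from (9.4, 5.2) to (7.8, 1.4), a distance of √(1.6² + 3.8²) ≈ 4.1.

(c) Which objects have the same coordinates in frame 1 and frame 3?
the pink star, the brown square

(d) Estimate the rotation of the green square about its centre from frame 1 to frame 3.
36° counter-clockwise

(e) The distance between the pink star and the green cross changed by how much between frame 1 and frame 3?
+0.4

Distance in frame 1: 13.2. Distance in frame 3: 13.6.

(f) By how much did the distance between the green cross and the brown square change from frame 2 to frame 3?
-2.7

Distance in frame 2: 17.7. Distance in frame 3: 15.0.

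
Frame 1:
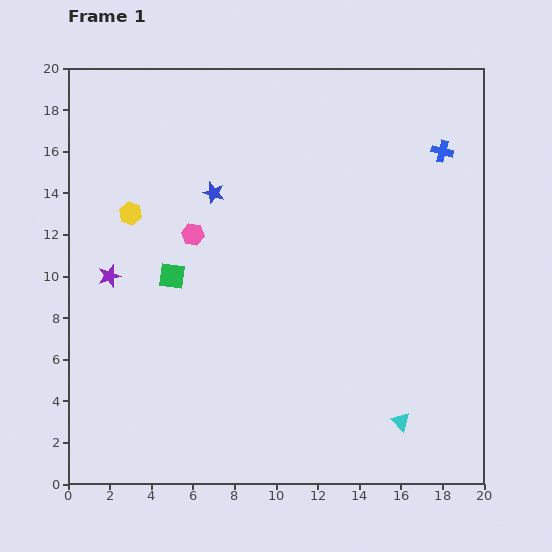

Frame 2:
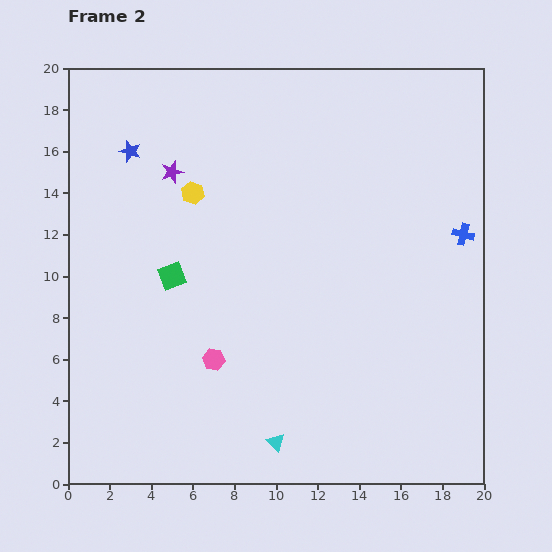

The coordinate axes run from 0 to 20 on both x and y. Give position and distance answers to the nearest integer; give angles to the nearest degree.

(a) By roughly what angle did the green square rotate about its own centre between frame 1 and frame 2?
28° counter-clockwise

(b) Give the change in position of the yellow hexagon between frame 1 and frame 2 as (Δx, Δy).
(3, 1)

The yellow hexagon was at (3, 13) in frame 1 and (6, 14) in frame 2.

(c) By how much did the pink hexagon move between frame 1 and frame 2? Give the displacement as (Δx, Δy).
(1, -6)

The pink hexagon was at (6, 12) in frame 1 and (7, 6) in frame 2.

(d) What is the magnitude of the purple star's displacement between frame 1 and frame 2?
6

The purple star moved from (2, 10) to (5, 15), a distance of √(3² + 5²) ≈ 6.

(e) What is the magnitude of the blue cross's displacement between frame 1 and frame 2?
4

The blue cross moved from (18, 16) to (19, 12), a distance of √(1² + 4²) ≈ 4.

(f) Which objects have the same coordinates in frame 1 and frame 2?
the green square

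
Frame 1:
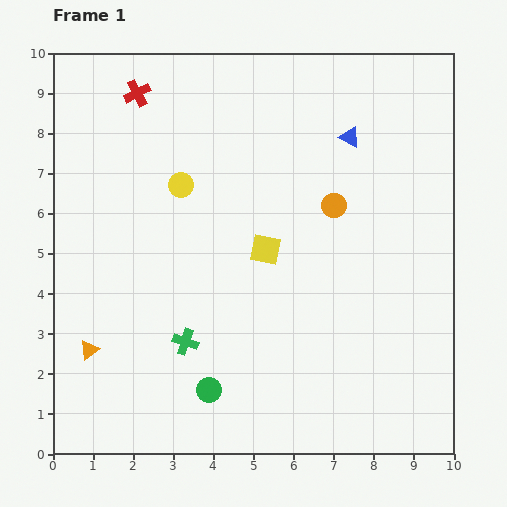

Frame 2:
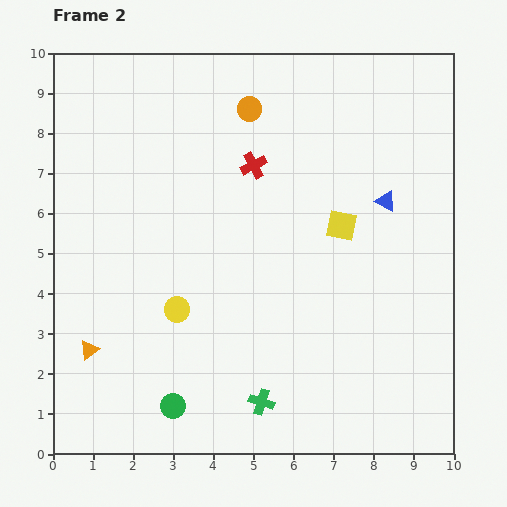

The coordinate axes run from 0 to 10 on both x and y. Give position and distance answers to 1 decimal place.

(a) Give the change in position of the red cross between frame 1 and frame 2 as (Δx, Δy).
(2.9, -1.8)

The red cross was at (2.1, 9.0) in frame 1 and (5.0, 7.2) in frame 2.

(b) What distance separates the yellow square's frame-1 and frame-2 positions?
2.0

The yellow square moved from (5.3, 5.1) to (7.2, 5.7), a distance of √(1.9² + 0.6²) ≈ 2.0.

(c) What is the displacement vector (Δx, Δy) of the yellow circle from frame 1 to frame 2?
(-0.1, -3.1)

The yellow circle was at (3.2, 6.7) in frame 1 and (3.1, 3.6) in frame 2.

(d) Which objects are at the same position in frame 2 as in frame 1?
the orange triangle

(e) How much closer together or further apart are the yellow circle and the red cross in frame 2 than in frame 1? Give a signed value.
+1.6

Distance in frame 1: 2.5. Distance in frame 2: 4.1.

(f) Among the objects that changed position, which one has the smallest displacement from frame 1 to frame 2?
the green circle

(moved 1.0)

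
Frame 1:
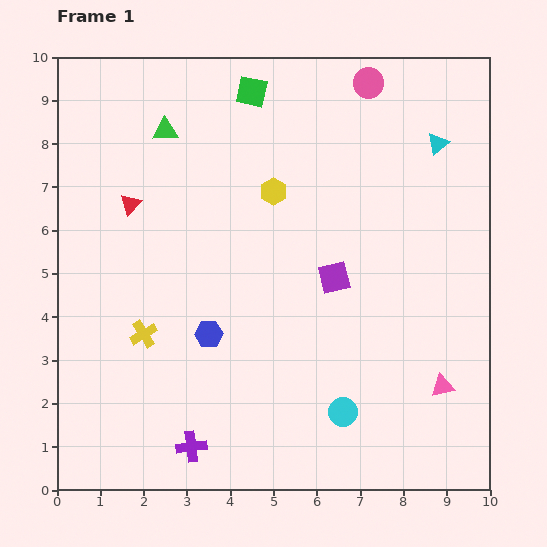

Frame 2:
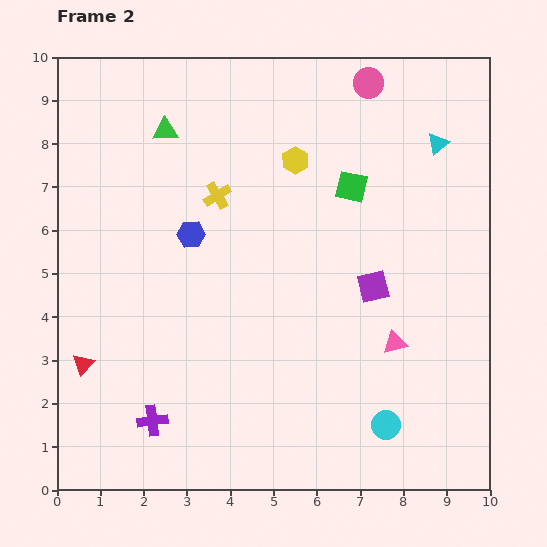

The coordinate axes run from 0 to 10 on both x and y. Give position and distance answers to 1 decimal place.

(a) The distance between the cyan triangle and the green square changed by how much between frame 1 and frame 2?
-2.3

Distance in frame 1: 4.5. Distance in frame 2: 2.2.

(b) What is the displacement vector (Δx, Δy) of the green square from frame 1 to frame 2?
(2.3, -2.2)

The green square was at (4.5, 9.2) in frame 1 and (6.8, 7.0) in frame 2.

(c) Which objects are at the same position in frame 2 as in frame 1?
the cyan triangle, the green triangle, the pink circle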